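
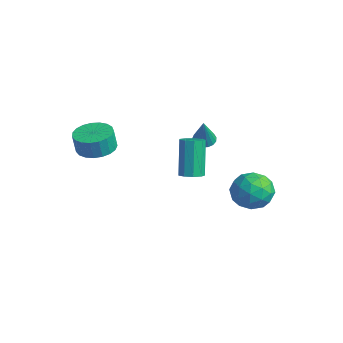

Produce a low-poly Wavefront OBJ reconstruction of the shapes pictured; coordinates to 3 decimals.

v 3.365 3.333 -2.452
v 4.228 3.061 -3.029
v 2.372 2.339 -3.471
v 3.235 2.067 -4.048
v 3.131 1.716 -3.039
v 3.745 2.33 -2.41
v 2.855 3.07 -4.09
v 3.469 3.684 -3.461
v 3.913 2.898 -4.041
v 4.083 2.062 -3.391
v 2.517 3.338 -3.109
v 2.687 2.502 -2.459
v 3.884 3.284 -2.651
v 2.716 2.116 -3.849
v 2.655 1.91 -3.256
v 3.162 1.75 -3.595
v 3.6 2.855 -2.287
v 4.107 2.695 -2.626
v 3.462 1.905 -2.632
v 2.493 2.705 -3.874
v 3 2.545 -4.213
v 3.438 3.65 -2.905
v 3.945 3.49 -3.244
v 3.138 3.495 -3.868
v 4.206 3.029 -3.585
v 3.622 2.445 -4.184
v 3.399 3.034 -4.209
v 3.76 3.395 -3.839
v 4.306 2.537 -3.203
v 3.722 1.953 -3.802
v 3.661 1.747 -3.209
v 4.022 2.108 -2.839
v 4.121 2.442 -3.798
v 2.878 3.447 -2.698
v 2.294 2.863 -3.297
v 2.578 3.292 -3.661
v 2.939 3.653 -3.291
v 2.978 2.955 -2.316
v 2.394 2.371 -2.915
v 2.84 2.005 -2.661
v 3.201 2.366 -2.291
v 2.479 2.958 -2.702
v 0.261 1.407 -3.498
v 0.816 1.601 -3.334
v 0.113 2.067 -1.499
v -0.441 1.873 -1.662
v 0.598 1.916 -3.498
v -0.105 2.382 -1.663
v 0.222 1.993 -3.662
v -0.481 2.459 -1.826
v -0.136 1.796 -3.749
v -0.839 2.262 -1.913
v -0.307 1.417 -3.718
v -1.01 1.883 -1.883
v -0.213 1.033 -3.584
v -0.916 1.499 -1.749
v 0.104 0.824 -3.41
v -0.599 1.29 -1.575
v 0.494 0.888 -3.277
v -0.209 1.354 -1.441
v 0.775 1.195 -3.247
v 0.073 1.661 -1.412
v -2.231 -2.084 -1.868
v -1.304 -2.289 -1.904
v -1.302 -2.462 -0.868
v -2.229 -2.256 -0.832
v -1.3 -1.899 -1.839
v -1.297 -2.072 -0.803
v -1.456 -1.542 -1.779
v -1.454 -1.714 -0.743
v -1.746 -1.277 -1.734
v -1.744 -1.45 -0.699
v -2.121 -1.153 -1.713
v -2.119 -1.326 -0.677
v -2.514 -1.189 -1.718
v -2.512 -1.362 -0.682
v -2.858 -1.38 -1.749
v -2.856 -1.553 -0.714
v -3.094 -1.693 -1.801
v -3.092 -1.866 -0.765
v -3.181 -2.073 -1.864
v -3.179 -2.246 -0.829
v -3.103 -2.455 -1.928
v -3.101 -2.628 -0.892
v -2.875 -2.773 -1.982
v -2.873 -2.946 -0.946
v -2.535 -2.971 -2.015
v -2.533 -3.144 -0.98
v -2.143 -3.017 -2.024
v -2.141 -3.189 -0.988
v -1.766 -2.9 -2.005
v -1.764 -3.073 -0.969
v -1.469 -2.643 -1.963
v -1.467 -2.816 -0.927
v -1.975 3.484 -2.959
v -1.555 3.866 -3.019
v -1.345 3.036 -1.401
v -1.755 4.006 -2.898
v -2.005 4.028 -2.791
v -2.248 3.925 -2.722
v -2.429 3.72 -2.708
v -2.505 3.462 -2.752
v -2.46 3.209 -2.843
v -2.304 3.019 -2.96
v -2.072 2.935 -3.078
v -1.818 2.977 -3.168
v -1.6 3.136 -3.211
v -1.468 3.374 -3.196
v -1.452 3.637 -3.127
f 1 38 17
f 38 12 41
f 17 41 6
f 38 41 17
f 1 17 13
f 17 6 18
f 13 18 2
f 17 18 13
f 1 13 22
f 13 2 23
f 22 23 8
f 13 23 22
f 1 22 34
f 22 8 37
f 34 37 11
f 22 37 34
f 1 34 38
f 34 11 42
f 38 42 12
f 34 42 38
f 2 18 29
f 18 6 32
f 29 32 10
f 18 32 29
f 6 41 19
f 41 12 40
f 19 40 5
f 41 40 19
f 12 42 39
f 42 11 35
f 39 35 3
f 42 35 39
f 11 37 36
f 37 8 24
f 36 24 7
f 37 24 36
f 8 23 28
f 23 2 25
f 28 25 9
f 23 25 28
f 4 30 16
f 30 10 31
f 16 31 5
f 30 31 16
f 4 16 14
f 16 5 15
f 14 15 3
f 16 15 14
f 4 14 21
f 14 3 20
f 21 20 7
f 14 20 21
f 4 21 26
f 21 7 27
f 26 27 9
f 21 27 26
f 4 26 30
f 26 9 33
f 30 33 10
f 26 33 30
f 5 31 19
f 31 10 32
f 19 32 6
f 31 32 19
f 3 15 39
f 15 5 40
f 39 40 12
f 15 40 39
f 7 20 36
f 20 3 35
f 36 35 11
f 20 35 36
f 9 27 28
f 27 7 24
f 28 24 8
f 27 24 28
f 10 33 29
f 33 9 25
f 29 25 2
f 33 25 29
f 44 43 47
f 44 47 45
f 45 47 48
f 45 48 46
f 47 43 49
f 47 49 48
f 48 49 50
f 48 50 46
f 49 43 51
f 49 51 50
f 50 51 52
f 50 52 46
f 51 43 53
f 51 53 52
f 52 53 54
f 52 54 46
f 53 43 55
f 53 55 54
f 54 55 56
f 54 56 46
f 55 43 57
f 55 57 56
f 56 57 58
f 56 58 46
f 57 43 59
f 57 59 58
f 58 59 60
f 58 60 46
f 59 43 61
f 59 61 60
f 60 61 62
f 60 62 46
f 61 43 44
f 61 44 62
f 62 44 45
f 62 45 46
f 64 63 67
f 64 67 65
f 65 67 68
f 65 68 66
f 67 63 69
f 67 69 68
f 68 69 70
f 68 70 66
f 69 63 71
f 69 71 70
f 70 71 72
f 70 72 66
f 71 63 73
f 71 73 72
f 72 73 74
f 72 74 66
f 73 63 75
f 73 75 74
f 74 75 76
f 74 76 66
f 75 63 77
f 75 77 76
f 76 77 78
f 76 78 66
f 77 63 79
f 77 79 78
f 78 79 80
f 78 80 66
f 79 63 81
f 79 81 80
f 80 81 82
f 80 82 66
f 81 63 83
f 81 83 82
f 82 83 84
f 82 84 66
f 83 63 85
f 83 85 84
f 84 85 86
f 84 86 66
f 85 63 87
f 85 87 86
f 86 87 88
f 86 88 66
f 87 63 89
f 87 89 88
f 88 89 90
f 88 90 66
f 89 63 91
f 89 91 90
f 90 91 92
f 90 92 66
f 91 63 93
f 91 93 92
f 92 93 94
f 92 94 66
f 93 63 64
f 93 64 94
f 94 64 65
f 94 65 66
f 96 95 98
f 96 98 97
f 98 95 99
f 98 99 97
f 99 95 100
f 99 100 97
f 100 95 101
f 100 101 97
f 101 95 102
f 101 102 97
f 102 95 103
f 102 103 97
f 103 95 104
f 103 104 97
f 104 95 105
f 104 105 97
f 105 95 106
f 105 106 97
f 106 95 107
f 106 107 97
f 107 95 108
f 107 108 97
f 108 95 109
f 108 109 97
f 109 95 96
f 109 96 97



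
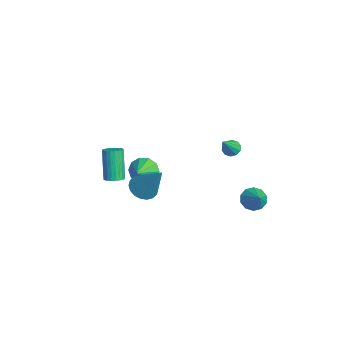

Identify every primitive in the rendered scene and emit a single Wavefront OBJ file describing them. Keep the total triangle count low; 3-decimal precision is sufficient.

v -4.244 -0.71 -1.985
v -3.735 -0.598 -2.669
v -3.376 -1.29 -1.435
v -3.665 -0.184 -2.343
v -3.816 0.029 -1.88
v -4.13 -0.04 -1.458
v -4.488 -0.365 -1.236
v -4.753 -0.821 -1.301
v -4.823 -1.235 -1.627
v -4.672 -1.448 -2.09
v -4.357 -1.379 -2.513
v -3.999 -1.055 -2.734
v 1.033 3.691 -1.133
v 1.462 3.992 -1.627
v 1.947 3.709 -0.327
v 1.258 4.319 -1.404
v 0.969 4.406 -1.077
v 0.703 4.22 -0.772
v 0.564 3.832 -0.605
v 0.603 3.39 -0.64
v 0.807 3.063 -0.863
v 1.096 2.976 -1.19
v 1.362 3.162 -1.495
v 1.501 3.55 -1.662
v -3.708 3.927 -0.686
v -3.236 4.065 -0.909
v -2.912 3.193 0.546
v -3.328 4.31 -0.703
v -3.565 4.41 -0.49
v -3.857 4.325 -0.352
v -4.092 4.088 -0.342
v -4.18 3.79 -0.463
v -4.088 3.544 -0.669
v -3.851 3.445 -0.881
v -3.559 3.529 -1.019
v -3.324 3.766 -1.03
v 1.892 -2.244 1.657
v 2.415 -2.827 1.559
v 2.968 -1.576 3.443
v 2.557 -2.563 1.375
v 2.567 -2.236 1.247
v 2.443 -1.91 1.2
v 2.21 -1.651 1.243
v 1.914 -1.509 1.369
v 1.613 -1.512 1.551
v 1.368 -1.661 1.755
v 1.226 -1.925 1.939
v 1.216 -2.252 2.067
v 1.34 -2.578 2.114
v 1.573 -2.837 2.07
v 1.87 -2.979 1.945
v 2.17 -2.976 1.763
v 1.333 -3.564 2.134
v 1.787 -3.387 2.344
v 1 -3.259 3.936
v 0.547 -3.436 3.726
v 1.697 -3.21 2.286
v 0.91 -3.082 3.877
v 1.552 -3.086 2.204
v 0.766 -2.959 3.796
v 1.374 -3.036 2.112
v 0.587 -2.908 3.704
v 1.19 -3.066 2.023
v 0.403 -2.938 3.615
v 1.027 -3.172 1.951
v 0.241 -3.044 3.543
v 0.911 -3.337 1.907
v 0.125 -3.209 3.499
v 0.86 -3.537 1.898
v 0.073 -3.409 3.489
v 0.88 -3.741 1.924
v 0.093 -3.613 3.516
v 0.97 -3.918 1.983
v 0.183 -3.79 3.574
v 1.114 -4.041 2.064
v 0.328 -3.914 3.656
v 1.293 -4.092 2.156
v 0.506 -3.964 3.748
v 1.477 -4.062 2.245
v 0.69 -3.934 3.837
v 1.639 -3.956 2.317
v 0.853 -3.828 3.909
v 1.755 -3.791 2.361
v 0.969 -3.663 3.953
v 1.807 -3.591 2.371
v 1.02 -3.463 3.962
f 2 1 4
f 2 4 3
f 4 1 5
f 4 5 3
f 5 1 6
f 5 6 3
f 6 1 7
f 6 7 3
f 7 1 8
f 7 8 3
f 8 1 9
f 8 9 3
f 9 1 10
f 9 10 3
f 10 1 11
f 10 11 3
f 11 1 12
f 11 12 3
f 12 1 2
f 12 2 3
f 14 13 16
f 14 16 15
f 16 13 17
f 16 17 15
f 17 13 18
f 17 18 15
f 18 13 19
f 18 19 15
f 19 13 20
f 19 20 15
f 20 13 21
f 20 21 15
f 21 13 22
f 21 22 15
f 22 13 23
f 22 23 15
f 23 13 24
f 23 24 15
f 24 13 14
f 24 14 15
f 26 25 28
f 26 28 27
f 28 25 29
f 28 29 27
f 29 25 30
f 29 30 27
f 30 25 31
f 30 31 27
f 31 25 32
f 31 32 27
f 32 25 33
f 32 33 27
f 33 25 34
f 33 34 27
f 34 25 35
f 34 35 27
f 35 25 36
f 35 36 27
f 36 25 26
f 36 26 27
f 38 37 40
f 38 40 39
f 40 37 41
f 40 41 39
f 41 37 42
f 41 42 39
f 42 37 43
f 42 43 39
f 43 37 44
f 43 44 39
f 44 37 45
f 44 45 39
f 45 37 46
f 45 46 39
f 46 37 47
f 46 47 39
f 47 37 48
f 47 48 39
f 48 37 49
f 48 49 39
f 49 37 50
f 49 50 39
f 50 37 51
f 50 51 39
f 51 37 52
f 51 52 39
f 52 37 38
f 52 38 39
f 54 53 57
f 54 57 55
f 55 57 58
f 55 58 56
f 57 53 59
f 57 59 58
f 58 59 60
f 58 60 56
f 59 53 61
f 59 61 60
f 60 61 62
f 60 62 56
f 61 53 63
f 61 63 62
f 62 63 64
f 62 64 56
f 63 53 65
f 63 65 64
f 64 65 66
f 64 66 56
f 65 53 67
f 65 67 66
f 66 67 68
f 66 68 56
f 67 53 69
f 67 69 68
f 68 69 70
f 68 70 56
f 69 53 71
f 69 71 70
f 70 71 72
f 70 72 56
f 71 53 73
f 71 73 72
f 72 73 74
f 72 74 56
f 73 53 75
f 73 75 74
f 74 75 76
f 74 76 56
f 75 53 77
f 75 77 76
f 76 77 78
f 76 78 56
f 77 53 79
f 77 79 78
f 78 79 80
f 78 80 56
f 79 53 81
f 79 81 80
f 80 81 82
f 80 82 56
f 81 53 83
f 81 83 82
f 82 83 84
f 82 84 56
f 83 53 85
f 83 85 84
f 84 85 86
f 84 86 56
f 85 53 54
f 85 54 86
f 86 54 55
f 86 55 56



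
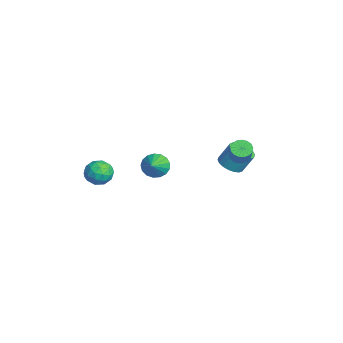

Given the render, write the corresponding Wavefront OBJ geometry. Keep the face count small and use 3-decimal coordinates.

v -4.669 -3.015 -2.632
v -4.154 -2.351 -2.966
v -3.766 -4.009 -3.214
v -3.251 -3.345 -3.548
v -3.284 -3.486 -2.655
v -3.842 -2.872 -2.296
v -4.078 -3.488 -3.884
v -4.636 -2.874 -3.525
v -3.788 -2.643 -3.74
v -3.298 -2.642 -2.98
v -4.622 -3.718 -3.2
v -4.132 -3.717 -2.44
v -4.491 -2.596 -2.748
v -3.429 -3.764 -3.432
v -3.449 -3.847 -2.907
v -3.146 -3.457 -3.103
v -4.308 -2.902 -2.354
v -4.005 -2.512 -2.55
v -3.493 -3.179 -2.368
v -3.915 -3.848 -3.63
v -3.612 -3.458 -3.826
v -4.774 -2.903 -3.077
v -4.471 -2.513 -3.273
v -4.427 -3.181 -3.812
v -3.973 -2.378 -3.399
v -3.442 -2.961 -3.741
v -3.928 -3.046 -3.939
v -4.257 -2.685 -3.728
v -3.685 -2.377 -2.953
v -3.154 -2.961 -3.294
v -3.174 -3.044 -2.77
v -3.502 -2.683 -2.559
v -3.47 -2.548 -3.407
v -4.766 -3.399 -2.886
v -4.235 -3.983 -3.227
v -4.418 -3.677 -3.621
v -4.746 -3.316 -3.41
v -4.478 -3.399 -2.439
v -3.947 -3.982 -2.781
v -3.663 -3.675 -2.452
v -3.992 -3.314 -2.241
v -4.45 -3.812 -2.773
v 3.058 -1.247 1.721
v 3.518 -1.088 1.125
v 4.102 -1.653 2.419
v 3.511 -0.774 1.317
v 3.401 -0.568 1.602
v 3.211 -0.518 1.915
v 2.987 -0.635 2.182
v 2.779 -0.892 2.345
v 2.635 -1.231 2.364
v 2.587 -1.573 2.236
v 2.648 -1.841 1.99
v 2.802 -1.973 1.683
v 3.015 -1.938 1.384
v 3.238 -1.746 1.162
v 3.419 -1.439 1.069
v -1.234 3.681 -1.518
v -0.553 4.012 -1.775
v -0.425 4.631 -0.639
v -1.106 4.299 -0.382
v -0.799 4.249 -1.876
v -0.671 4.867 -0.74
v -1.131 4.373 -1.906
v -1.004 4.991 -0.77
v -1.484 4.36 -1.86
v -1.356 4.978 -0.723
v -1.787 4.212 -1.745
v -1.66 4.831 -0.609
v -1.981 3.959 -1.586
v -1.853 4.578 -0.45
v -2.026 3.651 -1.413
v -1.899 4.27 -0.277
v -1.915 3.349 -1.261
v -1.787 3.968 -0.125
v -1.669 3.113 -1.16
v -1.541 3.731 -0.024
v -1.336 2.989 -1.13
v -1.209 3.607 0.006
v -0.984 3.002 -1.177
v -0.856 3.62 -0.04
v -0.68 3.149 -1.291
v -0.553 3.768 -0.155
v -0.487 3.402 -1.45
v -0.359 4.021 -0.314
v -0.441 3.71 -1.623
v -0.314 4.329 -0.487
v 0.171 3.886 0.106
v 0.602 4.199 -0.192
v 1.339 4.107 0.776
v 0.909 3.794 1.074
v 0.448 4.405 -0.055
v 1.185 4.313 0.913
v 0.23 4.493 0.119
v 0.968 4.401 1.087
v -0.001 4.442 0.29
v 0.737 4.35 1.258
v -0.192 4.263 0.419
v 0.545 4.171 1.387
v -0.3 3.998 0.476
v 0.437 3.906 1.444
v -0.301 3.707 0.449
v 0.437 3.615 1.416
v -0.193 3.458 0.343
v 0.545 3.366 1.311
v -0.001 3.306 0.183
v 0.736 3.214 1.15
v 0.23 3.287 0.005
v 0.967 3.195 0.973
v 0.447 3.406 -0.15
v 1.184 3.314 0.818
v 0.602 3.634 -0.245
v 1.339 3.542 0.722
v 0.657 3.92 -0.261
v 1.395 3.828 0.707
f 1 38 17
f 38 12 41
f 17 41 6
f 38 41 17
f 1 17 13
f 17 6 18
f 13 18 2
f 17 18 13
f 1 13 22
f 13 2 23
f 22 23 8
f 13 23 22
f 1 22 34
f 22 8 37
f 34 37 11
f 22 37 34
f 1 34 38
f 34 11 42
f 38 42 12
f 34 42 38
f 2 18 29
f 18 6 32
f 29 32 10
f 18 32 29
f 6 41 19
f 41 12 40
f 19 40 5
f 41 40 19
f 12 42 39
f 42 11 35
f 39 35 3
f 42 35 39
f 11 37 36
f 37 8 24
f 36 24 7
f 37 24 36
f 8 23 28
f 23 2 25
f 28 25 9
f 23 25 28
f 4 30 16
f 30 10 31
f 16 31 5
f 30 31 16
f 4 16 14
f 16 5 15
f 14 15 3
f 16 15 14
f 4 14 21
f 14 3 20
f 21 20 7
f 14 20 21
f 4 21 26
f 21 7 27
f 26 27 9
f 21 27 26
f 4 26 30
f 26 9 33
f 30 33 10
f 26 33 30
f 5 31 19
f 31 10 32
f 19 32 6
f 31 32 19
f 3 15 39
f 15 5 40
f 39 40 12
f 15 40 39
f 7 20 36
f 20 3 35
f 36 35 11
f 20 35 36
f 9 27 28
f 27 7 24
f 28 24 8
f 27 24 28
f 10 33 29
f 33 9 25
f 29 25 2
f 33 25 29
f 44 43 46
f 44 46 45
f 46 43 47
f 46 47 45
f 47 43 48
f 47 48 45
f 48 43 49
f 48 49 45
f 49 43 50
f 49 50 45
f 50 43 51
f 50 51 45
f 51 43 52
f 51 52 45
f 52 43 53
f 52 53 45
f 53 43 54
f 53 54 45
f 54 43 55
f 54 55 45
f 55 43 56
f 55 56 45
f 56 43 57
f 56 57 45
f 57 43 44
f 57 44 45
f 59 58 62
f 59 62 60
f 60 62 63
f 60 63 61
f 62 58 64
f 62 64 63
f 63 64 65
f 63 65 61
f 64 58 66
f 64 66 65
f 65 66 67
f 65 67 61
f 66 58 68
f 66 68 67
f 67 68 69
f 67 69 61
f 68 58 70
f 68 70 69
f 69 70 71
f 69 71 61
f 70 58 72
f 70 72 71
f 71 72 73
f 71 73 61
f 72 58 74
f 72 74 73
f 73 74 75
f 73 75 61
f 74 58 76
f 74 76 75
f 75 76 77
f 75 77 61
f 76 58 78
f 76 78 77
f 77 78 79
f 77 79 61
f 78 58 80
f 78 80 79
f 79 80 81
f 79 81 61
f 80 58 82
f 80 82 81
f 81 82 83
f 81 83 61
f 82 58 84
f 82 84 83
f 83 84 85
f 83 85 61
f 84 58 86
f 84 86 85
f 85 86 87
f 85 87 61
f 86 58 59
f 86 59 87
f 87 59 60
f 87 60 61
f 89 88 92
f 89 92 90
f 90 92 93
f 90 93 91
f 92 88 94
f 92 94 93
f 93 94 95
f 93 95 91
f 94 88 96
f 94 96 95
f 95 96 97
f 95 97 91
f 96 88 98
f 96 98 97
f 97 98 99
f 97 99 91
f 98 88 100
f 98 100 99
f 99 100 101
f 99 101 91
f 100 88 102
f 100 102 101
f 101 102 103
f 101 103 91
f 102 88 104
f 102 104 103
f 103 104 105
f 103 105 91
f 104 88 106
f 104 106 105
f 105 106 107
f 105 107 91
f 106 88 108
f 106 108 107
f 107 108 109
f 107 109 91
f 108 88 110
f 108 110 109
f 109 110 111
f 109 111 91
f 110 88 112
f 110 112 111
f 111 112 113
f 111 113 91
f 112 88 114
f 112 114 113
f 113 114 115
f 113 115 91
f 114 88 89
f 114 89 115
f 115 89 90
f 115 90 91



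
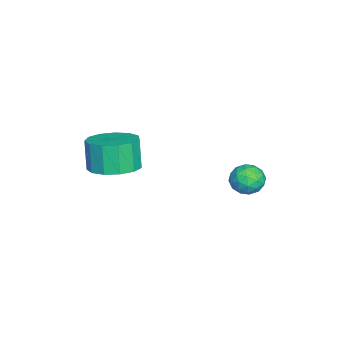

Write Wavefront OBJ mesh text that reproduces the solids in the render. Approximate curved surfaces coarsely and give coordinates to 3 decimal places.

v -0.864 2.159 -2.995
v -0.11 1.9 -3.139
v -1.29 0.92 -3.001
v -0.536 0.661 -3.145
v -0.722 0.987 -2.427
v -0.459 1.753 -2.424
v -0.941 1.067 -3.716
v -0.678 1.833 -3.713
v -0.158 1.226 -3.585
v -0.023 1.176 -2.788
v -1.377 1.644 -3.352
v -1.242 1.594 -2.555
v -0.45 2.138 -3.067
v -0.95 0.682 -3.073
v -1.059 0.873 -2.651
v -0.616 0.721 -2.736
v -0.655 2.051 -2.646
v -0.212 1.9 -2.731
v -0.571 1.363 -2.312
v -1.188 0.92 -3.409
v -0.745 0.769 -3.494
v -0.784 2.099 -3.404
v -0.341 1.947 -3.489
v -0.829 1.457 -3.828
v -0.035 1.59 -3.414
v -0.285 0.862 -3.417
v -0.523 1.1 -3.752
v -0.368 1.551 -3.751
v 0.045 1.561 -2.945
v -0.205 0.833 -2.948
v -0.315 1.024 -2.526
v -0.16 1.474 -2.525
v 0.017 1.164 -3.207
v -1.195 1.987 -3.192
v -1.445 1.259 -3.195
v -1.24 1.346 -3.615
v -1.085 1.796 -3.614
v -1.115 1.958 -2.723
v -1.365 1.23 -2.726
v -1.032 1.269 -2.389
v -0.877 1.72 -2.388
v -1.417 1.656 -2.933
v 2.815 -3.339 -0.541
v 3.62 -4.058 -0.386
v 3.21 -4.22 0.995
v 2.405 -3.501 0.841
v 3.853 -3.506 -0.253
v 3.443 -3.668 1.129
v 3.756 -2.9 -0.21
v 3.347 -3.063 1.171
v 3.361 -2.435 -0.273
v 2.951 -2.597 1.109
v 2.792 -2.256 -0.42
v 2.383 -2.418 0.961
v 2.231 -2.421 -0.606
v 1.821 -2.583 0.775
v 1.855 -2.878 -0.771
v 1.445 -3.04 0.61
v 1.783 -3.481 -0.863
v 1.374 -3.643 0.518
v 2.04 -4.039 -0.853
v 1.63 -4.201 0.529
v 2.542 -4.375 -0.743
v 2.132 -4.537 0.638
v 3.131 -4.382 -0.569
v 2.721 -4.544 0.812
f 1 38 17
f 38 12 41
f 17 41 6
f 38 41 17
f 1 17 13
f 17 6 18
f 13 18 2
f 17 18 13
f 1 13 22
f 13 2 23
f 22 23 8
f 13 23 22
f 1 22 34
f 22 8 37
f 34 37 11
f 22 37 34
f 1 34 38
f 34 11 42
f 38 42 12
f 34 42 38
f 2 18 29
f 18 6 32
f 29 32 10
f 18 32 29
f 6 41 19
f 41 12 40
f 19 40 5
f 41 40 19
f 12 42 39
f 42 11 35
f 39 35 3
f 42 35 39
f 11 37 36
f 37 8 24
f 36 24 7
f 37 24 36
f 8 23 28
f 23 2 25
f 28 25 9
f 23 25 28
f 4 30 16
f 30 10 31
f 16 31 5
f 30 31 16
f 4 16 14
f 16 5 15
f 14 15 3
f 16 15 14
f 4 14 21
f 14 3 20
f 21 20 7
f 14 20 21
f 4 21 26
f 21 7 27
f 26 27 9
f 21 27 26
f 4 26 30
f 26 9 33
f 30 33 10
f 26 33 30
f 5 31 19
f 31 10 32
f 19 32 6
f 31 32 19
f 3 15 39
f 15 5 40
f 39 40 12
f 15 40 39
f 7 20 36
f 20 3 35
f 36 35 11
f 20 35 36
f 9 27 28
f 27 7 24
f 28 24 8
f 27 24 28
f 10 33 29
f 33 9 25
f 29 25 2
f 33 25 29
f 44 43 47
f 44 47 45
f 45 47 48
f 45 48 46
f 47 43 49
f 47 49 48
f 48 49 50
f 48 50 46
f 49 43 51
f 49 51 50
f 50 51 52
f 50 52 46
f 51 43 53
f 51 53 52
f 52 53 54
f 52 54 46
f 53 43 55
f 53 55 54
f 54 55 56
f 54 56 46
f 55 43 57
f 55 57 56
f 56 57 58
f 56 58 46
f 57 43 59
f 57 59 58
f 58 59 60
f 58 60 46
f 59 43 61
f 59 61 60
f 60 61 62
f 60 62 46
f 61 43 63
f 61 63 62
f 62 63 64
f 62 64 46
f 63 43 65
f 63 65 64
f 64 65 66
f 64 66 46
f 65 43 44
f 65 44 66
f 66 44 45
f 66 45 46



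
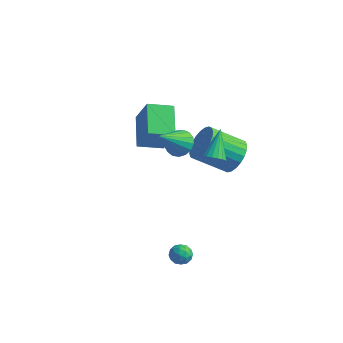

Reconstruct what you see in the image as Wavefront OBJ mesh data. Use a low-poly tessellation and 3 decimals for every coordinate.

v 3.061 -0.703 -3.652
v 3.641 -0.987 -3.74
v 2.579 -1.613 -3.88
v 3.159 -1.897 -3.968
v 2.973 -1.715 -3.371
v 3.271 -1.153 -3.23
v 2.949 -1.447 -4.39
v 3.247 -0.885 -4.249
v 3.572 -1.447 -4.197
v 3.587 -1.613 -3.566
v 2.633 -0.987 -4.054
v 2.648 -1.153 -3.423
v 3.393 -0.765 -3.676
v 2.827 -1.835 -3.944
v 2.718 -1.728 -3.593
v 3.059 -1.895 -3.645
v 3.175 -0.862 -3.376
v 3.516 -1.029 -3.428
v 3.124 -1.458 -3.211
v 2.704 -1.571 -4.192
v 3.045 -1.738 -4.244
v 3.161 -0.705 -3.975
v 3.502 -0.872 -4.027
v 3.096 -1.142 -4.409
v 3.693 -1.203 -3.996
v 3.41 -1.738 -4.13
v 3.287 -1.473 -4.378
v 3.462 -1.142 -4.296
v 3.702 -1.3 -3.626
v 3.419 -1.835 -3.76
v 3.31 -1.728 -3.408
v 3.485 -1.397 -3.326
v 3.662 -1.571 -3.894
v 2.801 -0.765 -3.86
v 2.518 -1.3 -3.994
v 2.735 -1.203 -4.294
v 2.91 -0.872 -4.212
v 2.81 -0.862 -3.49
v 2.527 -1.397 -3.624
v 2.758 -1.458 -3.324
v 2.933 -1.127 -3.242
v 2.558 -1.029 -3.726
v 3.194 1.606 1.847
v 3.806 1.511 2.128
v 2.806 2.894 3.133
v 3.858 1.729 1.925
v 3.779 1.923 1.707
v 3.584 2.054 1.516
v 3.311 2.097 1.391
v 3.016 2.042 1.357
v 2.755 1.901 1.42
v 2.582 1.702 1.567
v 2.529 1.484 1.77
v 2.609 1.29 1.988
v 2.804 1.158 2.179
v 3.076 1.116 2.304
v 3.372 1.17 2.338
v 3.632 1.311 2.275
v 2.743 4.504 -0.245
v 3.451 4.468 0.595
v 1.986 3.44 1.786
v 1.277 3.476 0.945
v 3.251 4.84 0.671
v 1.785 3.812 1.861
v 2.973 5.161 0.606
v 1.508 4.133 1.797
v 2.661 5.382 0.412
v 1.195 4.354 1.603
v 2.361 5.47 0.118
v 0.895 4.441 1.309
v 2.119 5.41 -0.231
v 0.653 4.382 0.959
v 1.972 5.212 -0.583
v 0.506 4.184 0.608
v 1.942 4.907 -0.883
v 0.477 3.879 0.308
v 2.034 4.54 -1.086
v 0.569 3.512 0.105
v 2.235 4.168 -1.161
v 0.769 3.14 0.029
v 2.512 3.847 -1.097
v 1.047 2.819 0.094
v 2.825 3.626 -0.903
v 1.359 2.598 0.288
v 3.125 3.539 -0.609
v 1.659 2.51 0.582
v 3.367 3.598 -0.259
v 1.901 2.57 0.931
v 3.514 3.796 0.092
v 2.048 2.768 1.283
v 3.543 4.101 0.392
v 2.078 3.073 1.583
v -1.183 1.135 1.156
v -2.219 2.595 2.047
v -0.144 2.095 0.793
v -1.18 3.555 1.684
v -0.2 0.745 2.936
v -1.236 2.205 3.827
v 0.839 1.705 2.573
v -0.197 3.165 3.464
v 1.596 0.92 2.826
v 2.188 1.272 3.308
v 1.284 -0.54 4.274
v 1.849 1.456 3.421
v 1.452 1.518 3.398
v 1.089 1.443 3.244
v 0.841 1.248 2.994
v 0.767 0.978 2.706
v 0.882 0.695 2.445
v 1.161 0.463 2.271
v 1.54 0.336 2.225
v 1.931 0.343 2.316
v 2.246 0.482 2.524
v 2.412 0.721 2.801
v 2.391 1.006 3.084
f 1 38 17
f 38 12 41
f 17 41 6
f 38 41 17
f 1 17 13
f 17 6 18
f 13 18 2
f 17 18 13
f 1 13 22
f 13 2 23
f 22 23 8
f 13 23 22
f 1 22 34
f 22 8 37
f 34 37 11
f 22 37 34
f 1 34 38
f 34 11 42
f 38 42 12
f 34 42 38
f 2 18 29
f 18 6 32
f 29 32 10
f 18 32 29
f 6 41 19
f 41 12 40
f 19 40 5
f 41 40 19
f 12 42 39
f 42 11 35
f 39 35 3
f 42 35 39
f 11 37 36
f 37 8 24
f 36 24 7
f 37 24 36
f 8 23 28
f 23 2 25
f 28 25 9
f 23 25 28
f 4 30 16
f 30 10 31
f 16 31 5
f 30 31 16
f 4 16 14
f 16 5 15
f 14 15 3
f 16 15 14
f 4 14 21
f 14 3 20
f 21 20 7
f 14 20 21
f 4 21 26
f 21 7 27
f 26 27 9
f 21 27 26
f 4 26 30
f 26 9 33
f 30 33 10
f 26 33 30
f 5 31 19
f 31 10 32
f 19 32 6
f 31 32 19
f 3 15 39
f 15 5 40
f 39 40 12
f 15 40 39
f 7 20 36
f 20 3 35
f 36 35 11
f 20 35 36
f 9 27 28
f 27 7 24
f 28 24 8
f 27 24 28
f 10 33 29
f 33 9 25
f 29 25 2
f 33 25 29
f 44 43 46
f 44 46 45
f 46 43 47
f 46 47 45
f 47 43 48
f 47 48 45
f 48 43 49
f 48 49 45
f 49 43 50
f 49 50 45
f 50 43 51
f 50 51 45
f 51 43 52
f 51 52 45
f 52 43 53
f 52 53 45
f 53 43 54
f 53 54 45
f 54 43 55
f 54 55 45
f 55 43 56
f 55 56 45
f 56 43 57
f 56 57 45
f 57 43 58
f 57 58 45
f 58 43 44
f 58 44 45
f 60 59 63
f 60 63 61
f 61 63 64
f 61 64 62
f 63 59 65
f 63 65 64
f 64 65 66
f 64 66 62
f 65 59 67
f 65 67 66
f 66 67 68
f 66 68 62
f 67 59 69
f 67 69 68
f 68 69 70
f 68 70 62
f 69 59 71
f 69 71 70
f 70 71 72
f 70 72 62
f 71 59 73
f 71 73 72
f 72 73 74
f 72 74 62
f 73 59 75
f 73 75 74
f 74 75 76
f 74 76 62
f 75 59 77
f 75 77 76
f 76 77 78
f 76 78 62
f 77 59 79
f 77 79 78
f 78 79 80
f 78 80 62
f 79 59 81
f 79 81 80
f 80 81 82
f 80 82 62
f 81 59 83
f 81 83 82
f 82 83 84
f 82 84 62
f 83 59 85
f 83 85 84
f 84 85 86
f 84 86 62
f 85 59 87
f 85 87 86
f 86 87 88
f 86 88 62
f 87 59 89
f 87 89 88
f 88 89 90
f 88 90 62
f 89 59 91
f 89 91 90
f 90 91 92
f 90 92 62
f 91 59 60
f 91 60 92
f 92 60 61
f 92 61 62
f 94 96 93
f 97 94 93
f 93 96 95
f 95 97 93
f 94 100 96
f 98 94 97
f 98 100 94
f 96 100 95
f 99 97 95
f 95 100 99
f 99 98 97
f 100 98 99
f 102 101 104
f 102 104 103
f 104 101 105
f 104 105 103
f 105 101 106
f 105 106 103
f 106 101 107
f 106 107 103
f 107 101 108
f 107 108 103
f 108 101 109
f 108 109 103
f 109 101 110
f 109 110 103
f 110 101 111
f 110 111 103
f 111 101 112
f 111 112 103
f 112 101 113
f 112 113 103
f 113 101 114
f 113 114 103
f 114 101 115
f 114 115 103
f 115 101 102
f 115 102 103



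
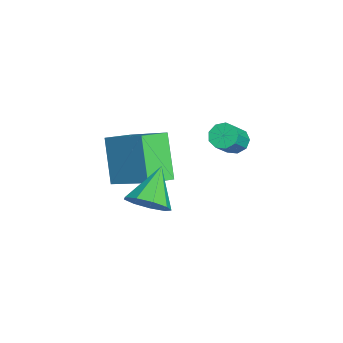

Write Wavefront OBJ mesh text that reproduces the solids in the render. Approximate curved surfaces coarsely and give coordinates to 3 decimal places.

v -0.423 -0.576 0.143
v 0.825 0.815 1.226
v -1.143 0.361 -0.231
v 0.105 1.752 0.852
v 0.775 -0.332 -1.552
v 2.023 1.059 -0.469
v 0.055 0.605 -1.926
v 1.303 1.996 -0.843
v 1.263 4.168 1.288
v 1.717 4.259 0.94
v 2.452 3.824 1.783
v 1.997 3.732 2.132
v 1.651 4.58 1.163
v 2.385 4.145 2.006
v 1.403 4.708 1.445
v 2.138 4.273 2.288
v 1.09 4.583 1.654
v 1.824 4.148 2.497
v 0.857 4.264 1.691
v 1.592 3.829 2.535
v 0.814 3.9 1.541
v 1.549 3.465 2.384
v 0.982 3.661 1.272
v 1.716 3.225 2.115
v 1.28 3.659 1.011
v 2.015 3.224 1.854
v 1.571 3.895 0.879
v 2.305 3.46 1.723
v 4.27 1.064 0.224
v 4.87 1.277 0.831
v 3.03 1.556 1.276
v 4.758 1.751 0.477
v 4.418 1.904 0.005
v 4.008 1.663 -0.365
v 3.722 1.143 -0.46
v 3.692 0.585 -0.235
v 3.932 0.252 0.205
v 4.331 0.298 0.653
v 4.702 0.703 0.9
f 2 4 1
f 5 2 1
f 1 4 3
f 3 5 1
f 2 8 4
f 6 2 5
f 6 8 2
f 4 8 3
f 7 5 3
f 3 8 7
f 7 6 5
f 8 6 7
f 10 9 13
f 10 13 11
f 11 13 14
f 11 14 12
f 13 9 15
f 13 15 14
f 14 15 16
f 14 16 12
f 15 9 17
f 15 17 16
f 16 17 18
f 16 18 12
f 17 9 19
f 17 19 18
f 18 19 20
f 18 20 12
f 19 9 21
f 19 21 20
f 20 21 22
f 20 22 12
f 21 9 23
f 21 23 22
f 22 23 24
f 22 24 12
f 23 9 25
f 23 25 24
f 24 25 26
f 24 26 12
f 25 9 27
f 25 27 26
f 26 27 28
f 26 28 12
f 27 9 10
f 27 10 28
f 28 10 11
f 28 11 12
f 30 29 32
f 30 32 31
f 32 29 33
f 32 33 31
f 33 29 34
f 33 34 31
f 34 29 35
f 34 35 31
f 35 29 36
f 35 36 31
f 36 29 37
f 36 37 31
f 37 29 38
f 37 38 31
f 38 29 39
f 38 39 31
f 39 29 30
f 39 30 31



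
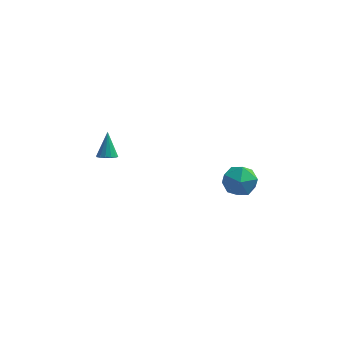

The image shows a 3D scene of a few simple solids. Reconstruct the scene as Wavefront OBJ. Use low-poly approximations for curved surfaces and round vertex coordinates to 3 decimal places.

v 3.045 0.47 -1.854
v 4.045 0.528 -1.982
v 3.055 -1.048 -2.458
v 4.055 -0.99 -2.586
v 3.667 -1.027 -1.655
v 3.661 -0.089 -1.282
v 3.439 -0.431 -3.158
v 3.433 0.507 -2.785
v 4.288 -0.029 -2.789
v 4.429 -0.397 -1.86
v 2.671 -0.123 -2.58
v 2.812 -0.491 -1.651
v -3.187 0.966 -2.3
v -2.711 0.75 -2.129
v -3.293 1.734 -1.04
v -2.639 0.988 -2.268
v -2.713 1.22 -2.415
v -2.914 1.384 -2.532
v -3.189 1.436 -2.587
v -3.463 1.362 -2.565
v -3.663 1.182 -2.472
v -3.736 0.944 -2.333
v -3.661 0.712 -2.186
v -3.46 0.548 -2.069
v -3.186 0.496 -2.014
v -2.911 0.57 -2.036
f 1 12 6
f 1 6 2
f 1 2 8
f 1 8 11
f 1 11 12
f 2 6 10
f 6 12 5
f 12 11 3
f 11 8 7
f 8 2 9
f 4 10 5
f 4 5 3
f 4 3 7
f 4 7 9
f 4 9 10
f 5 10 6
f 3 5 12
f 7 3 11
f 9 7 8
f 10 9 2
f 14 13 16
f 14 16 15
f 16 13 17
f 16 17 15
f 17 13 18
f 17 18 15
f 18 13 19
f 18 19 15
f 19 13 20
f 19 20 15
f 20 13 21
f 20 21 15
f 21 13 22
f 21 22 15
f 22 13 23
f 22 23 15
f 23 13 24
f 23 24 15
f 24 13 25
f 24 25 15
f 25 13 26
f 25 26 15
f 26 13 14
f 26 14 15



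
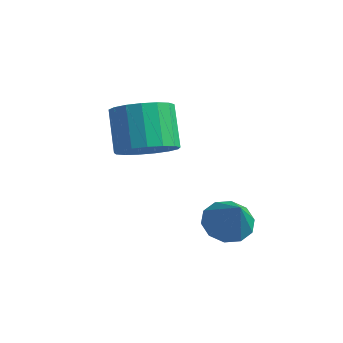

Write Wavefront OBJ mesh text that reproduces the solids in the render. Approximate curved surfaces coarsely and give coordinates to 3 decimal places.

v 1.081 1.203 -1.548
v 1.713 1.072 -2.071
v 1.959 0.737 -0.372
v 1.744 1.556 -1.903
v 1.522 1.905 -1.599
v 1.132 1.985 -1.276
v 0.722 1.767 -1.057
v 0.45 1.334 -1.026
v 0.419 0.85 -1.194
v 0.641 0.501 -1.498
v 1.031 0.421 -1.821
v 1.441 0.639 -2.04
v -1.37 0.313 0.936
v -0.808 -0.262 1.532
v -1.609 0.332 2.859
v -2.17 0.907 2.264
v -0.56 0.146 1.499
v -1.361 0.74 2.827
v -0.497 0.592 1.337
v -1.298 1.186 2.665
v -0.634 0.975 1.084
v -1.435 1.568 2.411
v -0.94 1.205 0.796
v -1.74 1.799 2.124
v -1.344 1.231 0.541
v -2.144 1.825 1.868
v -1.754 1.047 0.376
v -2.554 1.641 1.704
v -2.076 0.695 0.34
v -2.876 1.289 1.667
v -2.236 0.255 0.44
v -3.036 0.849 1.767
v -2.198 -0.172 0.654
v -2.998 0.422 1.981
v -1.97 -0.487 0.932
v -2.77 0.107 2.26
v -1.604 -0.619 1.212
v -2.405 -0.025 2.539
v -1.185 -0.538 1.428
v -1.986 0.056 2.756
f 2 1 4
f 2 4 3
f 4 1 5
f 4 5 3
f 5 1 6
f 5 6 3
f 6 1 7
f 6 7 3
f 7 1 8
f 7 8 3
f 8 1 9
f 8 9 3
f 9 1 10
f 9 10 3
f 10 1 11
f 10 11 3
f 11 1 12
f 11 12 3
f 12 1 2
f 12 2 3
f 14 13 17
f 14 17 15
f 15 17 18
f 15 18 16
f 17 13 19
f 17 19 18
f 18 19 20
f 18 20 16
f 19 13 21
f 19 21 20
f 20 21 22
f 20 22 16
f 21 13 23
f 21 23 22
f 22 23 24
f 22 24 16
f 23 13 25
f 23 25 24
f 24 25 26
f 24 26 16
f 25 13 27
f 25 27 26
f 26 27 28
f 26 28 16
f 27 13 29
f 27 29 28
f 28 29 30
f 28 30 16
f 29 13 31
f 29 31 30
f 30 31 32
f 30 32 16
f 31 13 33
f 31 33 32
f 32 33 34
f 32 34 16
f 33 13 35
f 33 35 34
f 34 35 36
f 34 36 16
f 35 13 37
f 35 37 36
f 36 37 38
f 36 38 16
f 37 13 39
f 37 39 38
f 38 39 40
f 38 40 16
f 39 13 14
f 39 14 40
f 40 14 15
f 40 15 16



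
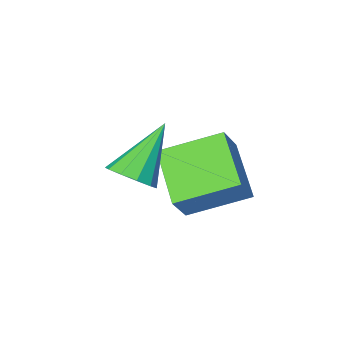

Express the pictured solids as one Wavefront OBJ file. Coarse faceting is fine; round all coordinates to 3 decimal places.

v 1.192 3.244 3.223
v 1.575 3.514 3.597
v 0.208 2.956 4.437
v 1.341 3.771 3.468
v 1.05 3.826 3.245
v 0.813 3.659 3.014
v 0.721 3.333 2.862
v 0.809 2.973 2.848
v 1.044 2.717 2.977
v 1.335 2.662 3.2
v 1.572 2.829 3.432
v 1.663 3.154 3.583
v -0.281 2.985 1.423
v -0.648 1.666 2.251
v -1.543 3.707 2.014
v -1.91 2.389 2.843
v 0.23 3.291 2.137
v -0.137 1.973 2.966
v -1.032 4.014 2.729
v -1.399 2.695 3.557
f 2 1 4
f 2 4 3
f 4 1 5
f 4 5 3
f 5 1 6
f 5 6 3
f 6 1 7
f 6 7 3
f 7 1 8
f 7 8 3
f 8 1 9
f 8 9 3
f 9 1 10
f 9 10 3
f 10 1 11
f 10 11 3
f 11 1 12
f 11 12 3
f 12 1 2
f 12 2 3
f 14 16 13
f 17 14 13
f 13 16 15
f 15 17 13
f 14 20 16
f 18 14 17
f 18 20 14
f 16 20 15
f 19 17 15
f 15 20 19
f 19 18 17
f 20 18 19



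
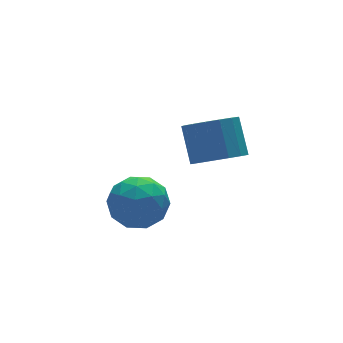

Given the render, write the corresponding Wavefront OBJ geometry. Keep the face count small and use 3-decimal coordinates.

v -3.863 2.083 -3.439
v -2.923 1.411 -3.404
v -4.917 0.589 -3.836
v -3.977 -0.083 -3.801
v -4.384 0.393 -2.829
v -3.732 1.316 -2.583
v -4.108 0.684 -4.657
v -3.456 1.607 -4.411
v -3.074 0.546 -4.157
v -3.245 0.366 -3.027
v -4.595 1.634 -4.213
v -4.766 1.454 -3.083
v -3.3 1.878 -3.386
v -4.54 0.122 -3.854
v -4.779 0.402 -3.282
v -4.226 0.006 -3.261
v -3.776 1.823 -2.904
v -3.223 1.427 -2.884
v -4.082 0.829 -2.546
v -4.617 0.573 -4.356
v -4.064 0.177 -4.336
v -3.614 1.994 -3.979
v -3.061 1.598 -3.958
v -3.758 1.171 -4.694
v -2.837 0.974 -3.809
v -3.456 0.096 -4.042
v -3.533 0.547 -4.545
v -3.15 1.09 -4.401
v -2.937 0.869 -3.145
v -3.557 -0.01 -3.378
v -3.796 0.27 -2.806
v -3.413 0.813 -2.662
v -3.026 0.36 -3.587
v -4.283 2.01 -3.862
v -4.903 1.131 -4.095
v -4.427 1.187 -4.578
v -4.044 1.73 -4.434
v -4.384 1.904 -3.198
v -5.003 1.026 -3.431
v -4.69 0.91 -2.839
v -4.307 1.453 -2.695
v -4.814 1.64 -3.653
v -0.42 1.414 -3.055
v 0.587 1.519 -3.336
v 0.826 2.571 -2.087
v -0.18 2.466 -1.805
v 0.351 1.88 -3.594
v 0.59 2.932 -2.345
v -0.061 2.134 -3.729
v 0.178 3.186 -2.48
v -0.555 2.224 -3.71
v -0.316 3.275 -2.461
v -1.018 2.127 -3.54
v -0.779 3.179 -2.291
v -1.344 1.868 -3.259
v -1.105 2.919 -2.01
v -1.458 1.504 -2.931
v -1.219 2.556 -1.682
v -1.335 1.12 -2.632
v -1.095 2.172 -1.383
v -1.001 0.804 -2.429
v -0.762 1.855 -1.18
v -0.535 0.627 -2.37
v -0.295 1.678 -1.121
v -0.042 0.63 -2.467
v 0.198 1.682 -1.218
v 0.365 0.814 -2.699
v 0.604 1.865 -1.45
v 0.592 1.134 -3.013
v 0.831 2.186 -1.764
f 1 38 17
f 38 12 41
f 17 41 6
f 38 41 17
f 1 17 13
f 17 6 18
f 13 18 2
f 17 18 13
f 1 13 22
f 13 2 23
f 22 23 8
f 13 23 22
f 1 22 34
f 22 8 37
f 34 37 11
f 22 37 34
f 1 34 38
f 34 11 42
f 38 42 12
f 34 42 38
f 2 18 29
f 18 6 32
f 29 32 10
f 18 32 29
f 6 41 19
f 41 12 40
f 19 40 5
f 41 40 19
f 12 42 39
f 42 11 35
f 39 35 3
f 42 35 39
f 11 37 36
f 37 8 24
f 36 24 7
f 37 24 36
f 8 23 28
f 23 2 25
f 28 25 9
f 23 25 28
f 4 30 16
f 30 10 31
f 16 31 5
f 30 31 16
f 4 16 14
f 16 5 15
f 14 15 3
f 16 15 14
f 4 14 21
f 14 3 20
f 21 20 7
f 14 20 21
f 4 21 26
f 21 7 27
f 26 27 9
f 21 27 26
f 4 26 30
f 26 9 33
f 30 33 10
f 26 33 30
f 5 31 19
f 31 10 32
f 19 32 6
f 31 32 19
f 3 15 39
f 15 5 40
f 39 40 12
f 15 40 39
f 7 20 36
f 20 3 35
f 36 35 11
f 20 35 36
f 9 27 28
f 27 7 24
f 28 24 8
f 27 24 28
f 10 33 29
f 33 9 25
f 29 25 2
f 33 25 29
f 44 43 47
f 44 47 45
f 45 47 48
f 45 48 46
f 47 43 49
f 47 49 48
f 48 49 50
f 48 50 46
f 49 43 51
f 49 51 50
f 50 51 52
f 50 52 46
f 51 43 53
f 51 53 52
f 52 53 54
f 52 54 46
f 53 43 55
f 53 55 54
f 54 55 56
f 54 56 46
f 55 43 57
f 55 57 56
f 56 57 58
f 56 58 46
f 57 43 59
f 57 59 58
f 58 59 60
f 58 60 46
f 59 43 61
f 59 61 60
f 60 61 62
f 60 62 46
f 61 43 63
f 61 63 62
f 62 63 64
f 62 64 46
f 63 43 65
f 63 65 64
f 64 65 66
f 64 66 46
f 65 43 67
f 65 67 66
f 66 67 68
f 66 68 46
f 67 43 69
f 67 69 68
f 68 69 70
f 68 70 46
f 69 43 44
f 69 44 70
f 70 44 45
f 70 45 46



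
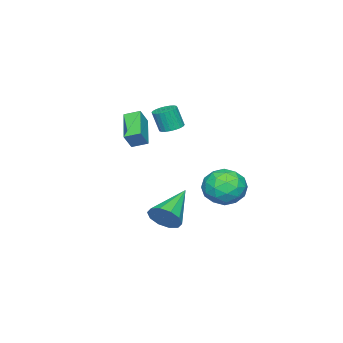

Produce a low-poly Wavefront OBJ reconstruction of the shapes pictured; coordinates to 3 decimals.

v -4.213 -2.771 0.298
v -4.511 -2.054 0.562
v -2.9 -1.933 -0.499
v -3.197 -1.216 -0.235
v -3.683 -2.844 1.095
v -3.98 -2.127 1.359
v -2.369 -2.006 0.298
v -2.667 -1.289 0.562
v -0.205 1.455 -3.118
v 0.117 0.961 -2.519
v -2.095 1.385 -2.162
v 0.174 1.455 -2.368
v 0.088 1.948 -2.504
v -0.111 2.253 -2.874
v -0.345 2.253 -3.338
v -0.526 1.949 -3.717
v -0.584 1.455 -3.868
v -0.497 0.962 -3.732
v -0.298 0.657 -3.362
v -0.064 0.656 -2.898
v -1.297 4.437 -0.998
v -0.736 3.712 -1.534
v -2.684 3.428 -1.086
v -2.123 2.703 -1.622
v -1.914 2.885 -0.597
v -1.056 3.509 -0.543
v -2.364 3.631 -2.077
v -1.506 4.255 -2.023
v -1.395 3.214 -2.201
v -1.117 2.753 -1.286
v -2.303 4.387 -1.334
v -2.025 3.926 -0.419
v -0.894 4.163 -1.259
v -2.526 2.977 -1.361
v -2.403 3.084 -0.759
v -2.073 2.657 -1.074
v -1.083 4.044 -0.676
v -0.753 3.618 -0.991
v -1.446 3.131 -0.44
v -2.667 3.522 -1.629
v -2.337 3.096 -1.944
v -1.347 4.483 -1.546
v -1.017 4.056 -1.861
v -1.974 4.009 -2.18
v -0.952 3.445 -1.966
v -1.768 2.851 -2.017
v -1.909 3.397 -2.285
v -1.405 3.764 -2.253
v -0.789 3.173 -1.428
v -1.604 2.58 -1.479
v -1.481 2.687 -0.877
v -0.977 3.054 -0.845
v -1.176 2.881 -1.82
v -1.816 4.56 -1.141
v -2.631 3.967 -1.192
v -2.443 4.086 -1.775
v -1.939 4.453 -1.743
v -1.652 4.289 -0.603
v -2.468 3.695 -0.654
v -2.015 3.376 -0.367
v -1.511 3.743 -0.335
v -2.244 4.259 -0.8
v -3.524 -0.18 0.871
v -3.139 0.271 0.966
v -3.032 -0.049 2.045
v -3.416 -0.5 1.949
v -3.344 0.373 1.017
v -3.236 0.053 2.096
v -3.575 0.392 1.046
v -3.468 0.072 2.124
v -3.799 0.323 1.048
v -3.692 0.003 2.126
v -3.981 0.178 1.023
v -3.874 -0.143 2.101
v -4.093 -0.022 0.974
v -3.986 -0.342 2.053
v -4.119 -0.246 0.91
v -4.011 -0.566 1.989
v -4.054 -0.46 0.841
v -3.946 -0.78 1.919
v -3.908 -0.631 0.775
v -3.801 -0.951 1.854
v -3.704 -0.733 0.724
v -3.596 -1.053 1.803
v -3.472 -0.752 0.696
v -3.365 -1.072 1.774
v -3.248 -0.683 0.694
v -3.141 -1.003 1.772
v -3.066 -0.537 0.719
v -2.959 -0.858 1.797
v -2.954 -0.338 0.767
v -2.847 -0.658 1.846
v -2.929 -0.114 0.831
v -2.821 -0.434 1.91
v -2.994 0.1 0.901
v -2.886 -0.22 1.979
f 2 4 1
f 5 2 1
f 1 4 3
f 3 5 1
f 2 8 4
f 6 2 5
f 6 8 2
f 4 8 3
f 7 5 3
f 3 8 7
f 7 6 5
f 8 6 7
f 10 9 12
f 10 12 11
f 12 9 13
f 12 13 11
f 13 9 14
f 13 14 11
f 14 9 15
f 14 15 11
f 15 9 16
f 15 16 11
f 16 9 17
f 16 17 11
f 17 9 18
f 17 18 11
f 18 9 19
f 18 19 11
f 19 9 20
f 19 20 11
f 20 9 10
f 20 10 11
f 21 58 37
f 58 32 61
f 37 61 26
f 58 61 37
f 21 37 33
f 37 26 38
f 33 38 22
f 37 38 33
f 21 33 42
f 33 22 43
f 42 43 28
f 33 43 42
f 21 42 54
f 42 28 57
f 54 57 31
f 42 57 54
f 21 54 58
f 54 31 62
f 58 62 32
f 54 62 58
f 22 38 49
f 38 26 52
f 49 52 30
f 38 52 49
f 26 61 39
f 61 32 60
f 39 60 25
f 61 60 39
f 32 62 59
f 62 31 55
f 59 55 23
f 62 55 59
f 31 57 56
f 57 28 44
f 56 44 27
f 57 44 56
f 28 43 48
f 43 22 45
f 48 45 29
f 43 45 48
f 24 50 36
f 50 30 51
f 36 51 25
f 50 51 36
f 24 36 34
f 36 25 35
f 34 35 23
f 36 35 34
f 24 34 41
f 34 23 40
f 41 40 27
f 34 40 41
f 24 41 46
f 41 27 47
f 46 47 29
f 41 47 46
f 24 46 50
f 46 29 53
f 50 53 30
f 46 53 50
f 25 51 39
f 51 30 52
f 39 52 26
f 51 52 39
f 23 35 59
f 35 25 60
f 59 60 32
f 35 60 59
f 27 40 56
f 40 23 55
f 56 55 31
f 40 55 56
f 29 47 48
f 47 27 44
f 48 44 28
f 47 44 48
f 30 53 49
f 53 29 45
f 49 45 22
f 53 45 49
f 64 63 67
f 64 67 65
f 65 67 68
f 65 68 66
f 67 63 69
f 67 69 68
f 68 69 70
f 68 70 66
f 69 63 71
f 69 71 70
f 70 71 72
f 70 72 66
f 71 63 73
f 71 73 72
f 72 73 74
f 72 74 66
f 73 63 75
f 73 75 74
f 74 75 76
f 74 76 66
f 75 63 77
f 75 77 76
f 76 77 78
f 76 78 66
f 77 63 79
f 77 79 78
f 78 79 80
f 78 80 66
f 79 63 81
f 79 81 80
f 80 81 82
f 80 82 66
f 81 63 83
f 81 83 82
f 82 83 84
f 82 84 66
f 83 63 85
f 83 85 84
f 84 85 86
f 84 86 66
f 85 63 87
f 85 87 86
f 86 87 88
f 86 88 66
f 87 63 89
f 87 89 88
f 88 89 90
f 88 90 66
f 89 63 91
f 89 91 90
f 90 91 92
f 90 92 66
f 91 63 93
f 91 93 92
f 92 93 94
f 92 94 66
f 93 63 95
f 93 95 94
f 94 95 96
f 94 96 66
f 95 63 64
f 95 64 96
f 96 64 65
f 96 65 66



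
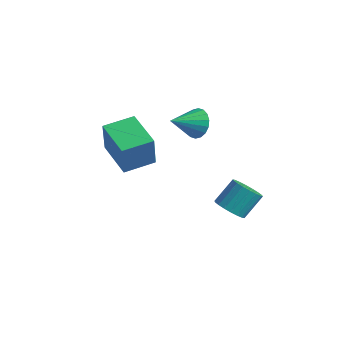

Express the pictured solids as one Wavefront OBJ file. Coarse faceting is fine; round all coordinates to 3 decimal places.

v 1.073 3.187 -4.471
v 1.882 3.218 -4.6
v 2.016 4.203 -3.517
v 1.207 4.173 -3.389
v 1.755 3.479 -4.821
v 1.889 4.464 -3.738
v 1.493 3.682 -4.973
v 1.627 4.667 -3.89
v 1.147 3.787 -5.026
v 1.281 4.772 -3.943
v 0.787 3.773 -4.969
v 0.921 4.758 -3.886
v 0.483 3.644 -4.813
v 0.618 4.629 -3.73
v 0.297 3.424 -4.59
v 0.431 4.409 -3.507
v 0.264 3.157 -4.343
v 0.398 4.142 -3.26
v 0.391 2.896 -4.122
v 0.525 3.881 -3.039
v 0.653 2.693 -3.97
v 0.787 3.678 -2.887
v 0.999 2.588 -3.917
v 1.133 3.573 -2.834
v 1.359 2.602 -3.974
v 1.493 3.587 -2.891
v 1.662 2.731 -4.13
v 1.797 3.716 -3.047
v 1.849 2.951 -4.353
v 1.983 3.936 -3.27
v -1.631 -1.757 0.489
v -1.3 -2.117 2.169
v -1.218 -0.322 0.715
v -0.888 -0.682 2.396
v 0.228 -2.218 0.024
v 0.558 -2.578 1.705
v 0.64 -0.783 0.251
v 0.971 -1.143 1.931
v -1.549 3.536 -0.145
v -1.14 3.798 0.563
v -1.771 2.124 0.505
v -1.504 3.89 0.637
v -1.877 3.91 0.556
v -2.186 3.857 0.335
v -2.368 3.74 0.02
v -2.388 3.583 -0.328
v -2.243 3.416 -0.64
v -1.959 3.273 -0.854
v -1.595 3.182 -0.928
v -1.222 3.161 -0.847
v -0.913 3.214 -0.626
v -0.731 3.331 -0.311
v -0.71 3.489 0.037
v -0.856 3.655 0.349
f 2 1 5
f 2 5 3
f 3 5 6
f 3 6 4
f 5 1 7
f 5 7 6
f 6 7 8
f 6 8 4
f 7 1 9
f 7 9 8
f 8 9 10
f 8 10 4
f 9 1 11
f 9 11 10
f 10 11 12
f 10 12 4
f 11 1 13
f 11 13 12
f 12 13 14
f 12 14 4
f 13 1 15
f 13 15 14
f 14 15 16
f 14 16 4
f 15 1 17
f 15 17 16
f 16 17 18
f 16 18 4
f 17 1 19
f 17 19 18
f 18 19 20
f 18 20 4
f 19 1 21
f 19 21 20
f 20 21 22
f 20 22 4
f 21 1 23
f 21 23 22
f 22 23 24
f 22 24 4
f 23 1 25
f 23 25 24
f 24 25 26
f 24 26 4
f 25 1 27
f 25 27 26
f 26 27 28
f 26 28 4
f 27 1 29
f 27 29 28
f 28 29 30
f 28 30 4
f 29 1 2
f 29 2 30
f 30 2 3
f 30 3 4
f 32 34 31
f 35 32 31
f 31 34 33
f 33 35 31
f 32 38 34
f 36 32 35
f 36 38 32
f 34 38 33
f 37 35 33
f 33 38 37
f 37 36 35
f 38 36 37
f 40 39 42
f 40 42 41
f 42 39 43
f 42 43 41
f 43 39 44
f 43 44 41
f 44 39 45
f 44 45 41
f 45 39 46
f 45 46 41
f 46 39 47
f 46 47 41
f 47 39 48
f 47 48 41
f 48 39 49
f 48 49 41
f 49 39 50
f 49 50 41
f 50 39 51
f 50 51 41
f 51 39 52
f 51 52 41
f 52 39 53
f 52 53 41
f 53 39 54
f 53 54 41
f 54 39 40
f 54 40 41



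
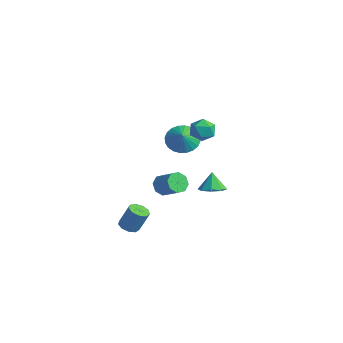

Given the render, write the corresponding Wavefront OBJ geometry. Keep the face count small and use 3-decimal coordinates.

v 4.11 -0.29 -0.345
v 4.595 0.333 -0.307
v 3.77 -0.09 0.745
v 4.044 0.481 -0.507
v 3.532 0.178 -0.612
v 3.358 -0.399 -0.56
v 3.625 -0.912 -0.383
v 4.177 -1.06 -0.184
v 4.689 -0.757 -0.079
v 4.863 -0.18 -0.13
v 0.426 -3.337 -4.206
v 0.809 -2.895 -4.468
v 1.196 -2.442 -3.135
v 0.814 -2.883 -2.874
v 0.408 -2.73 -4.408
v 0.795 -2.276 -3.075
v 0.016 -2.848 -4.253
v 0.403 -2.394 -2.921
v -0.184 -3.195 -4.077
v 0.203 -2.741 -2.744
v -0.099 -3.609 -3.961
v 0.289 -3.155 -2.629
v 0.233 -3.895 -3.96
v 0.62 -3.441 -2.627
v 0.655 -3.92 -4.074
v 1.042 -3.466 -2.741
v 0.97 -3.672 -4.25
v 1.357 -3.218 -2.917
v 1.031 -3.268 -4.405
v 1.418 -2.814 -3.073
v -0.324 -0.586 -2.204
v 0.074 -0.889 -2.736
v 1.223 -0.656 -2.007
v 0.824 -0.354 -1.476
v 0.007 -0.338 -2.806
v 1.156 -0.106 -2.077
v -0.254 0.067 -2.523
v 0.894 0.299 -1.794
v -0.557 0.089 -2.054
v 0.592 0.322 -1.325
v -0.723 -0.284 -1.673
v 0.426 -0.051 -0.944
v -0.656 -0.834 -1.603
v 0.493 -0.602 -0.874
v -0.394 -1.239 -1.886
v 0.754 -1.007 -1.157
v -0.092 -1.262 -2.355
v 1.057 -1.029 -1.626
v -1.531 1.487 0.303
v -1.016 0.975 -0.414
v -0.949 1.073 1.017
v -0.805 1.312 -0.391
v -0.704 1.675 -0.263
v -0.729 2.009 -0.049
v -0.876 2.264 0.219
v -1.123 2.401 0.5
v -1.432 2.398 0.75
v -1.756 2.257 0.933
v -2.046 1.998 1.02
v -2.258 1.662 0.997
v -2.359 1.299 0.869
v -2.334 0.965 0.655
v -2.186 0.71 0.387
v -1.939 0.573 0.106
v -1.63 0.576 -0.144
v -1.306 0.717 -0.327
v 3.578 0.209 4.242
v 4.009 -0.426 4.466
v 2.831 -0.554 3.514
v 3.262 -1.189 3.738
v 2.793 -0.817 4.268
v 3.255 -0.346 4.718
v 3.585 -0.634 3.262
v 4.047 -0.163 3.712
v 4.013 -0.947 3.861
v 3.523 -1.06 4.482
v 3.317 0.08 3.498
v 2.827 -0.033 4.119
f 2 1 4
f 2 4 3
f 4 1 5
f 4 5 3
f 5 1 6
f 5 6 3
f 6 1 7
f 6 7 3
f 7 1 8
f 7 8 3
f 8 1 9
f 8 9 3
f 9 1 10
f 9 10 3
f 10 1 2
f 10 2 3
f 12 11 15
f 12 15 13
f 13 15 16
f 13 16 14
f 15 11 17
f 15 17 16
f 16 17 18
f 16 18 14
f 17 11 19
f 17 19 18
f 18 19 20
f 18 20 14
f 19 11 21
f 19 21 20
f 20 21 22
f 20 22 14
f 21 11 23
f 21 23 22
f 22 23 24
f 22 24 14
f 23 11 25
f 23 25 24
f 24 25 26
f 24 26 14
f 25 11 27
f 25 27 26
f 26 27 28
f 26 28 14
f 27 11 29
f 27 29 28
f 28 29 30
f 28 30 14
f 29 11 12
f 29 12 30
f 30 12 13
f 30 13 14
f 32 31 35
f 32 35 33
f 33 35 36
f 33 36 34
f 35 31 37
f 35 37 36
f 36 37 38
f 36 38 34
f 37 31 39
f 37 39 38
f 38 39 40
f 38 40 34
f 39 31 41
f 39 41 40
f 40 41 42
f 40 42 34
f 41 31 43
f 41 43 42
f 42 43 44
f 42 44 34
f 43 31 45
f 43 45 44
f 44 45 46
f 44 46 34
f 45 31 47
f 45 47 46
f 46 47 48
f 46 48 34
f 47 31 32
f 47 32 48
f 48 32 33
f 48 33 34
f 50 49 52
f 50 52 51
f 52 49 53
f 52 53 51
f 53 49 54
f 53 54 51
f 54 49 55
f 54 55 51
f 55 49 56
f 55 56 51
f 56 49 57
f 56 57 51
f 57 49 58
f 57 58 51
f 58 49 59
f 58 59 51
f 59 49 60
f 59 60 51
f 60 49 61
f 60 61 51
f 61 49 62
f 61 62 51
f 62 49 63
f 62 63 51
f 63 49 64
f 63 64 51
f 64 49 65
f 64 65 51
f 65 49 66
f 65 66 51
f 66 49 50
f 66 50 51
f 67 78 72
f 67 72 68
f 67 68 74
f 67 74 77
f 67 77 78
f 68 72 76
f 72 78 71
f 78 77 69
f 77 74 73
f 74 68 75
f 70 76 71
f 70 71 69
f 70 69 73
f 70 73 75
f 70 75 76
f 71 76 72
f 69 71 78
f 73 69 77
f 75 73 74
f 76 75 68



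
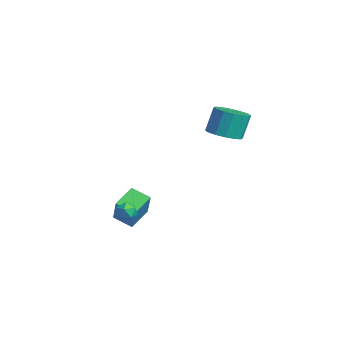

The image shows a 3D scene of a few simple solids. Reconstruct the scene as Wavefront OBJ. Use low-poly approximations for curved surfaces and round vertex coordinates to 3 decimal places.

v -1.423 1.796 1.908
v -0.586 2.388 1.808
v -0.82 2.975 3.332
v -1.657 2.384 3.432
v -0.989 2.688 1.631
v -1.223 3.276 3.154
v -1.508 2.749 1.527
v -1.742 3.337 3.051
v -2.005 2.555 1.526
v -2.239 3.143 3.05
v -2.346 2.158 1.627
v -2.579 2.746 3.151
v -2.439 1.663 1.803
v -2.673 2.251 3.327
v -2.26 1.205 2.008
v -2.494 1.792 3.532
v -1.857 0.904 2.186
v -2.091 1.492 3.709
v -1.338 0.843 2.289
v -1.572 1.431 3.813
v -0.841 1.037 2.29
v -1.075 1.625 3.814
v -0.501 1.434 2.189
v -0.734 2.022 3.713
v -0.407 1.929 2.013
v -0.641 2.517 3.537
v -4.21 -3.483 -4.721
v -4.893 -2.294 -4.114
v -3.324 -2.743 -5.174
v -4.008 -1.554 -4.567
v -3.152 -3.726 -3.053
v -3.836 -2.537 -2.446
v -2.267 -2.986 -3.506
v -2.95 -1.797 -2.899
v -2.022 -3.105 -2.774
v -1.391 -3.281 -2.621
v -2.149 -4.039 -3.319
v -1.518 -4.215 -3.166
v -1.987 -4.19 -2.684
v -1.908 -3.613 -2.347
v -1.632 -3.707 -3.593
v -1.553 -3.13 -3.256
v -1.15 -3.653 -3.127
v -1.369 -3.951 -2.565
v -2.171 -3.369 -3.375
v -2.39 -3.667 -2.813
f 2 1 5
f 2 5 3
f 3 5 6
f 3 6 4
f 5 1 7
f 5 7 6
f 6 7 8
f 6 8 4
f 7 1 9
f 7 9 8
f 8 9 10
f 8 10 4
f 9 1 11
f 9 11 10
f 10 11 12
f 10 12 4
f 11 1 13
f 11 13 12
f 12 13 14
f 12 14 4
f 13 1 15
f 13 15 14
f 14 15 16
f 14 16 4
f 15 1 17
f 15 17 16
f 16 17 18
f 16 18 4
f 17 1 19
f 17 19 18
f 18 19 20
f 18 20 4
f 19 1 21
f 19 21 20
f 20 21 22
f 20 22 4
f 21 1 23
f 21 23 22
f 22 23 24
f 22 24 4
f 23 1 25
f 23 25 24
f 24 25 26
f 24 26 4
f 25 1 2
f 25 2 26
f 26 2 3
f 26 3 4
f 28 30 27
f 31 28 27
f 27 30 29
f 29 31 27
f 28 34 30
f 32 28 31
f 32 34 28
f 30 34 29
f 33 31 29
f 29 34 33
f 33 32 31
f 34 32 33
f 35 46 40
f 35 40 36
f 35 36 42
f 35 42 45
f 35 45 46
f 36 40 44
f 40 46 39
f 46 45 37
f 45 42 41
f 42 36 43
f 38 44 39
f 38 39 37
f 38 37 41
f 38 41 43
f 38 43 44
f 39 44 40
f 37 39 46
f 41 37 45
f 43 41 42
f 44 43 36



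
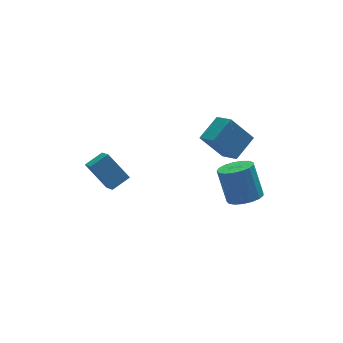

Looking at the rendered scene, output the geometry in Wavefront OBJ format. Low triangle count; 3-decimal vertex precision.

v 2.209 -0.9 0.287
v 2.518 -2.009 0.89
v 1.124 -0.405 1.753
v 1.433 -1.515 2.356
v 3.487 -0.165 0.984
v 3.796 -1.275 1.587
v 2.402 0.329 2.45
v 2.711 -0.78 3.053
v 3.071 -2.005 -2.585
v 3.886 -2.482 -2.256
v 3.704 -1.533 -0.426
v 2.889 -1.055 -0.755
v 4.059 -2.079 -2.448
v 3.877 -1.13 -0.618
v 4.005 -1.659 -2.671
v 3.823 -0.71 -0.841
v 3.738 -1.318 -2.875
v 3.556 -0.369 -1.045
v 3.318 -1.135 -3.012
v 3.136 -0.185 -1.182
v 2.841 -1.15 -3.051
v 2.659 -0.201 -1.221
v 2.417 -1.362 -2.984
v 2.235 -0.412 -1.153
v 2.143 -1.721 -2.825
v 1.961 -0.771 -0.995
v 2.081 -2.144 -2.611
v 1.899 -1.195 -0.781
v 2.246 -2.536 -2.391
v 2.064 -1.587 -0.561
v 2.6 -2.806 -2.216
v 2.418 -1.857 -0.386
v 3.062 -2.893 -2.125
v 2.88 -1.943 -0.295
v 3.526 -2.776 -2.14
v 3.344 -1.826 -0.31
v -4.586 0.278 0.75
v -3.539 0.534 1.178
v -4.525 1.39 -0.064
v -3.478 1.646 0.364
v -3.802 -0.726 -0.564
v -2.755 -0.47 -0.136
v -3.741 0.386 -1.378
v -2.694 0.642 -0.95
f 2 4 1
f 5 2 1
f 1 4 3
f 3 5 1
f 2 8 4
f 6 2 5
f 6 8 2
f 4 8 3
f 7 5 3
f 3 8 7
f 7 6 5
f 8 6 7
f 10 9 13
f 10 13 11
f 11 13 14
f 11 14 12
f 13 9 15
f 13 15 14
f 14 15 16
f 14 16 12
f 15 9 17
f 15 17 16
f 16 17 18
f 16 18 12
f 17 9 19
f 17 19 18
f 18 19 20
f 18 20 12
f 19 9 21
f 19 21 20
f 20 21 22
f 20 22 12
f 21 9 23
f 21 23 22
f 22 23 24
f 22 24 12
f 23 9 25
f 23 25 24
f 24 25 26
f 24 26 12
f 25 9 27
f 25 27 26
f 26 27 28
f 26 28 12
f 27 9 29
f 27 29 28
f 28 29 30
f 28 30 12
f 29 9 31
f 29 31 30
f 30 31 32
f 30 32 12
f 31 9 33
f 31 33 32
f 32 33 34
f 32 34 12
f 33 9 35
f 33 35 34
f 34 35 36
f 34 36 12
f 35 9 10
f 35 10 36
f 36 10 11
f 36 11 12
f 38 40 37
f 41 38 37
f 37 40 39
f 39 41 37
f 38 44 40
f 42 38 41
f 42 44 38
f 40 44 39
f 43 41 39
f 39 44 43
f 43 42 41
f 44 42 43



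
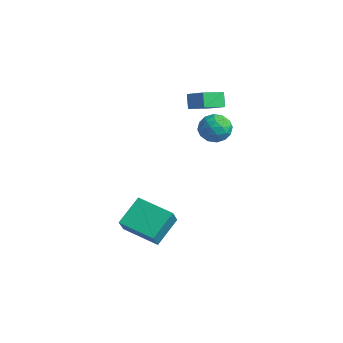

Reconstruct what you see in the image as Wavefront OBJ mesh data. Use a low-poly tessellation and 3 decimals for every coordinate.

v 0.784 2.751 1.706
v 1.608 2.638 1.278
v 0.812 1.302 2.142
v 1.636 1.189 1.714
v 1.577 1.721 2.481
v 1.56 2.617 2.212
v 0.86 1.323 1.208
v 0.843 2.219 0.939
v 1.655 1.756 0.97
v 2.098 2.001 1.757
v 0.322 1.939 1.663
v 0.765 2.184 2.45
v 1.193 2.822 1.454
v 1.227 1.118 1.966
v 1.192 1.43 2.418
v 1.676 1.364 2.166
v 1.165 2.809 2.003
v 1.649 2.743 1.751
v 1.631 2.203 2.458
v 0.771 1.197 1.669
v 1.255 1.131 1.417
v 0.744 2.576 1.254
v 1.228 2.51 1.002
v 0.789 1.737 0.962
v 1.705 2.237 1.021
v 1.722 1.385 1.277
v 1.266 1.464 0.98
v 1.256 1.991 0.821
v 1.966 2.381 1.483
v 1.983 1.529 1.739
v 1.948 1.842 2.191
v 1.938 2.369 2.032
v 1.994 1.863 1.302
v 0.437 2.411 1.681
v 0.454 1.559 1.937
v 0.482 1.571 1.388
v 0.472 2.098 1.229
v 0.698 2.555 2.143
v 0.715 1.703 2.399
v 1.164 1.949 2.599
v 1.154 2.476 2.44
v 0.426 2.077 2.118
v 1.381 -4.029 -2.864
v 1.048 -2.618 -1.765
v 0.744 -3.318 -3.969
v 0.411 -1.907 -2.869
v 3.169 -3.213 -3.371
v 2.836 -1.802 -2.271
v 2.532 -2.502 -4.475
v 2.199 -1.091 -3.376
v -0.88 3.072 2.897
v -0.872 1.753 3.303
v 0.236 3.25 3.453
v 0.244 1.931 3.86
v -0.444 2.829 2.1
v -0.436 1.51 2.507
v 0.672 3.007 2.657
v 0.68 1.688 3.063
f 1 38 17
f 38 12 41
f 17 41 6
f 38 41 17
f 1 17 13
f 17 6 18
f 13 18 2
f 17 18 13
f 1 13 22
f 13 2 23
f 22 23 8
f 13 23 22
f 1 22 34
f 22 8 37
f 34 37 11
f 22 37 34
f 1 34 38
f 34 11 42
f 38 42 12
f 34 42 38
f 2 18 29
f 18 6 32
f 29 32 10
f 18 32 29
f 6 41 19
f 41 12 40
f 19 40 5
f 41 40 19
f 12 42 39
f 42 11 35
f 39 35 3
f 42 35 39
f 11 37 36
f 37 8 24
f 36 24 7
f 37 24 36
f 8 23 28
f 23 2 25
f 28 25 9
f 23 25 28
f 4 30 16
f 30 10 31
f 16 31 5
f 30 31 16
f 4 16 14
f 16 5 15
f 14 15 3
f 16 15 14
f 4 14 21
f 14 3 20
f 21 20 7
f 14 20 21
f 4 21 26
f 21 7 27
f 26 27 9
f 21 27 26
f 4 26 30
f 26 9 33
f 30 33 10
f 26 33 30
f 5 31 19
f 31 10 32
f 19 32 6
f 31 32 19
f 3 15 39
f 15 5 40
f 39 40 12
f 15 40 39
f 7 20 36
f 20 3 35
f 36 35 11
f 20 35 36
f 9 27 28
f 27 7 24
f 28 24 8
f 27 24 28
f 10 33 29
f 33 9 25
f 29 25 2
f 33 25 29
f 44 46 43
f 47 44 43
f 43 46 45
f 45 47 43
f 44 50 46
f 48 44 47
f 48 50 44
f 46 50 45
f 49 47 45
f 45 50 49
f 49 48 47
f 50 48 49
f 52 54 51
f 55 52 51
f 51 54 53
f 53 55 51
f 52 58 54
f 56 52 55
f 56 58 52
f 54 58 53
f 57 55 53
f 53 58 57
f 57 56 55
f 58 56 57



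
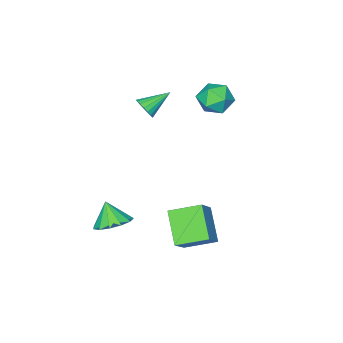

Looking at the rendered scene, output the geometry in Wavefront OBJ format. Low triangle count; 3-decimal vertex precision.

v -0.911 -3.075 2.695
v -0.597 -2.752 3.106
v -2.149 -2.725 3.365
v -0.65 -2.568 2.913
v -0.755 -2.485 2.677
v -0.89 -2.519 2.444
v -1.03 -2.663 2.261
v -1.146 -2.888 2.164
v -1.216 -3.151 2.172
v -1.225 -3.398 2.284
v -1.172 -3.581 2.477
v -1.068 -3.664 2.713
v -0.932 -3.63 2.946
v -0.792 -3.486 3.129
v -0.676 -3.261 3.226
v -0.607 -2.999 3.218
v -0.744 1.367 -1.325
v 0.201 1.788 -0.295
v -0.034 2.576 -2.47
v 0.911 2.997 -1.44
v 0.269 0.303 -1.82
v 1.214 0.724 -0.79
v 0.979 1.512 -2.965
v 1.924 1.933 -1.935
v -2.854 -0.117 3.039
v -2.232 -0.533 3.583
v -3.908 -1.067 3.517
v -3.286 -1.483 4.061
v -3.568 -0.623 4.254
v -2.917 -0.036 3.958
v -3.223 -1.564 3.142
v -2.572 -0.977 2.846
v -2.46 -1.427 3.647
v -2.673 -0.845 4.334
v -3.467 -0.755 2.766
v -3.68 -0.173 3.453
v 2.454 -1.43 -2.293
v 3.319 -1.758 -2.397
v 2.346 -2.05 -1.247
v 3.362 -1.31 -2.127
v 3.117 -0.901 -1.91
v 2.661 -0.66 -1.815
v 2.14 -0.663 -1.871
v 1.719 -0.91 -2.061
v 1.531 -1.322 -2.325
v 1.637 -1.769 -2.578
v 2.002 -2.108 -2.741
v 2.51 -2.231 -2.762
v 3.001 -2.101 -2.633
f 2 1 4
f 2 4 3
f 4 1 5
f 4 5 3
f 5 1 6
f 5 6 3
f 6 1 7
f 6 7 3
f 7 1 8
f 7 8 3
f 8 1 9
f 8 9 3
f 9 1 10
f 9 10 3
f 10 1 11
f 10 11 3
f 11 1 12
f 11 12 3
f 12 1 13
f 12 13 3
f 13 1 14
f 13 14 3
f 14 1 15
f 14 15 3
f 15 1 16
f 15 16 3
f 16 1 2
f 16 2 3
f 18 20 17
f 21 18 17
f 17 20 19
f 19 21 17
f 18 24 20
f 22 18 21
f 22 24 18
f 20 24 19
f 23 21 19
f 19 24 23
f 23 22 21
f 24 22 23
f 25 36 30
f 25 30 26
f 25 26 32
f 25 32 35
f 25 35 36
f 26 30 34
f 30 36 29
f 36 35 27
f 35 32 31
f 32 26 33
f 28 34 29
f 28 29 27
f 28 27 31
f 28 31 33
f 28 33 34
f 29 34 30
f 27 29 36
f 31 27 35
f 33 31 32
f 34 33 26
f 38 37 40
f 38 40 39
f 40 37 41
f 40 41 39
f 41 37 42
f 41 42 39
f 42 37 43
f 42 43 39
f 43 37 44
f 43 44 39
f 44 37 45
f 44 45 39
f 45 37 46
f 45 46 39
f 46 37 47
f 46 47 39
f 47 37 48
f 47 48 39
f 48 37 49
f 48 49 39
f 49 37 38
f 49 38 39



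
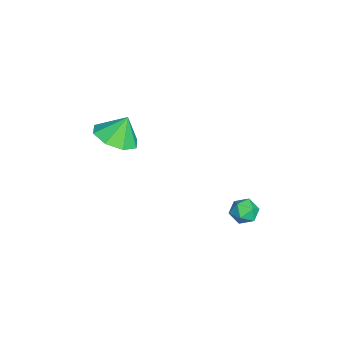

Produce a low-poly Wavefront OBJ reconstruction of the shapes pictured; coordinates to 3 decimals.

v -1.521 -2.681 -0.185
v -0.497 -2.28 -0.18
v -1.739 -2.139 0.965
v -1.048 -1.751 -0.533
v -1.876 -1.767 -0.683
v -2.496 -2.318 -0.541
v -2.545 -3.082 -0.191
v -1.994 -3.611 0.163
v -1.166 -3.595 0.313
v -0.545 -3.044 0.171
v 0.29 3.042 -3.028
v 0.803 3.182 -3.49
v 1.057 2.598 -2.31
v 1.57 2.738 -2.772
v 1.241 3.265 -2.44
v 0.768 3.54 -2.884
v 1.092 2.24 -2.916
v 0.619 2.515 -3.36
v 1.299 2.686 -3.421
v 1.391 3.32 -3.127
v 0.469 2.46 -2.673
v 0.561 3.094 -2.379
f 2 1 4
f 2 4 3
f 4 1 5
f 4 5 3
f 5 1 6
f 5 6 3
f 6 1 7
f 6 7 3
f 7 1 8
f 7 8 3
f 8 1 9
f 8 9 3
f 9 1 10
f 9 10 3
f 10 1 2
f 10 2 3
f 11 22 16
f 11 16 12
f 11 12 18
f 11 18 21
f 11 21 22
f 12 16 20
f 16 22 15
f 22 21 13
f 21 18 17
f 18 12 19
f 14 20 15
f 14 15 13
f 14 13 17
f 14 17 19
f 14 19 20
f 15 20 16
f 13 15 22
f 17 13 21
f 19 17 18
f 20 19 12



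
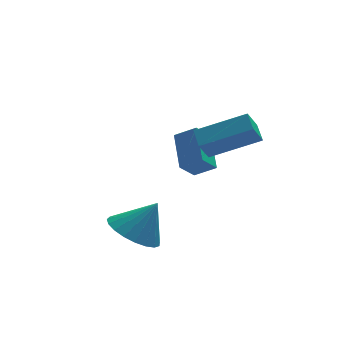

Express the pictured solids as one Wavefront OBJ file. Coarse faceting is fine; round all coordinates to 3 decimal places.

v -1.474 1.399 0.437
v 0.306 0.984 1.248
v -1.466 2.145 0.802
v 0.314 1.729 1.612
v -1.014 1.791 -0.372
v 0.766 1.375 0.438
v -1.006 2.536 -0.008
v 0.774 2.121 0.803
v -1.665 3.279 -1.606
v -0.945 2.91 -1.127
v -1.513 4.691 -0.746
v -0.793 4.322 -0.267
v -1.047 3.618 -2.273
v -0.327 3.249 -1.794
v -0.895 5.03 -1.413
v -0.175 4.661 -0.934
v -3.696 1.644 -3.613
v -3.03 2.354 -4.055
v -2.844 1.656 -2.307
v -3.331 2.618 -3.861
v -3.695 2.714 -3.624
v -4.059 2.624 -3.385
v -4.361 2.365 -3.186
v -4.548 1.981 -3.06
v -4.588 1.539 -3.03
v -4.473 1.115 -3.101
v -4.224 0.783 -3.26
v -3.884 0.599 -3.481
v -3.512 0.596 -3.724
v -3.171 0.774 -3.948
v -2.921 1.102 -4.114
v -2.805 1.525 -4.194
v -2.844 1.967 -4.173
f 2 4 1
f 5 2 1
f 1 4 3
f 3 5 1
f 2 8 4
f 6 2 5
f 6 8 2
f 4 8 3
f 7 5 3
f 3 8 7
f 7 6 5
f 8 6 7
f 10 12 9
f 13 10 9
f 9 12 11
f 11 13 9
f 10 16 12
f 14 10 13
f 14 16 10
f 12 16 11
f 15 13 11
f 11 16 15
f 15 14 13
f 16 14 15
f 18 17 20
f 18 20 19
f 20 17 21
f 20 21 19
f 21 17 22
f 21 22 19
f 22 17 23
f 22 23 19
f 23 17 24
f 23 24 19
f 24 17 25
f 24 25 19
f 25 17 26
f 25 26 19
f 26 17 27
f 26 27 19
f 27 17 28
f 27 28 19
f 28 17 29
f 28 29 19
f 29 17 30
f 29 30 19
f 30 17 31
f 30 31 19
f 31 17 32
f 31 32 19
f 32 17 33
f 32 33 19
f 33 17 18
f 33 18 19



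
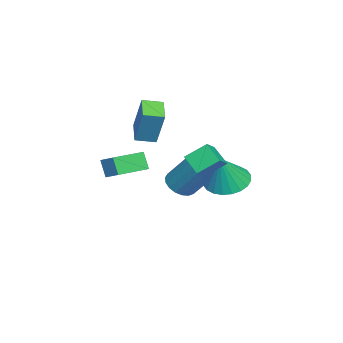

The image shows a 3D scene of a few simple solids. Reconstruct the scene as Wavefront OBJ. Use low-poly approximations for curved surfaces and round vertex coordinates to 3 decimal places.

v -2.917 -1.399 0.041
v -2.464 -0.884 1.824
v -3.263 -0.488 -0.134
v -2.81 0.026 1.649
v -1.73 -1.026 -0.369
v -1.277 -0.512 1.414
v -2.076 -0.116 -0.544
v -1.623 0.399 1.239
v -0.643 3.407 -1.857
v 0.257 3.834 -2.249
v 0.143 3.253 -0.223
v 0.054 4.176 -2.119
v -0.254 4.4 -1.95
v -0.622 4.473 -1.766
v -0.993 4.384 -1.596
v -1.31 4.147 -1.466
v -1.526 3.796 -1.396
v -1.608 3.387 -1.395
v -1.542 2.981 -1.465
v -1.34 2.639 -1.595
v -1.031 2.415 -1.764
v -0.664 2.342 -1.948
v -0.293 2.43 -2.118
v 0.025 2.668 -2.248
v 0.241 3.018 -2.319
v 0.322 3.428 -2.319
v 0.83 -1.621 -1.591
v 0.51 -1.942 -0.733
v -0.498 -0.616 -1.71
v -0.818 -0.936 -0.853
v 1.318 -0.924 -1.147
v 0.998 -1.244 -0.29
v -0.01 0.082 -1.267
v -0.33 -0.239 -0.409
v 2.216 2.519 0.52
v 1.931 3.415 1.233
v 2.776 3.196 -0.107
v 2.491 4.092 0.605
v 2.929 2.368 0.995
v 2.644 3.264 1.707
v 3.489 3.045 0.367
v 3.204 3.941 1.08
v -2.956 0.769 -3.459
v -2.21 0.431 -3.411
v -1.739 1.713 -1.712
v -2.484 2.051 -1.761
v -2.157 0.712 -3.638
v -1.686 1.994 -1.939
v -2.263 1.004 -3.829
v -1.791 2.286 -2.13
v -2.505 1.25 -3.947
v -2.034 2.532 -2.248
v -2.837 1.4 -3.969
v -2.365 2.682 -2.27
v -3.192 1.426 -3.89
v -2.721 2.708 -2.191
v -3.501 1.321 -3.725
v -3.029 2.603 -2.026
v -3.701 1.107 -3.508
v -3.23 2.389 -1.809
v -3.754 0.826 -3.281
v -3.283 2.108 -1.582
v -3.649 0.534 -3.09
v -3.177 1.816 -1.391
v -3.406 0.288 -2.972
v -2.935 1.57 -1.273
v -3.075 0.138 -2.95
v -2.603 1.42 -1.251
v -2.719 0.112 -3.029
v -2.248 1.394 -1.33
v -2.411 0.217 -3.194
v -1.939 1.499 -1.495
f 2 4 1
f 5 2 1
f 1 4 3
f 3 5 1
f 2 8 4
f 6 2 5
f 6 8 2
f 4 8 3
f 7 5 3
f 3 8 7
f 7 6 5
f 8 6 7
f 10 9 12
f 10 12 11
f 12 9 13
f 12 13 11
f 13 9 14
f 13 14 11
f 14 9 15
f 14 15 11
f 15 9 16
f 15 16 11
f 16 9 17
f 16 17 11
f 17 9 18
f 17 18 11
f 18 9 19
f 18 19 11
f 19 9 20
f 19 20 11
f 20 9 21
f 20 21 11
f 21 9 22
f 21 22 11
f 22 9 23
f 22 23 11
f 23 9 24
f 23 24 11
f 24 9 25
f 24 25 11
f 25 9 26
f 25 26 11
f 26 9 10
f 26 10 11
f 28 30 27
f 31 28 27
f 27 30 29
f 29 31 27
f 28 34 30
f 32 28 31
f 32 34 28
f 30 34 29
f 33 31 29
f 29 34 33
f 33 32 31
f 34 32 33
f 36 38 35
f 39 36 35
f 35 38 37
f 37 39 35
f 36 42 38
f 40 36 39
f 40 42 36
f 38 42 37
f 41 39 37
f 37 42 41
f 41 40 39
f 42 40 41
f 44 43 47
f 44 47 45
f 45 47 48
f 45 48 46
f 47 43 49
f 47 49 48
f 48 49 50
f 48 50 46
f 49 43 51
f 49 51 50
f 50 51 52
f 50 52 46
f 51 43 53
f 51 53 52
f 52 53 54
f 52 54 46
f 53 43 55
f 53 55 54
f 54 55 56
f 54 56 46
f 55 43 57
f 55 57 56
f 56 57 58
f 56 58 46
f 57 43 59
f 57 59 58
f 58 59 60
f 58 60 46
f 59 43 61
f 59 61 60
f 60 61 62
f 60 62 46
f 61 43 63
f 61 63 62
f 62 63 64
f 62 64 46
f 63 43 65
f 63 65 64
f 64 65 66
f 64 66 46
f 65 43 67
f 65 67 66
f 66 67 68
f 66 68 46
f 67 43 69
f 67 69 68
f 68 69 70
f 68 70 46
f 69 43 71
f 69 71 70
f 70 71 72
f 70 72 46
f 71 43 44
f 71 44 72
f 72 44 45
f 72 45 46

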